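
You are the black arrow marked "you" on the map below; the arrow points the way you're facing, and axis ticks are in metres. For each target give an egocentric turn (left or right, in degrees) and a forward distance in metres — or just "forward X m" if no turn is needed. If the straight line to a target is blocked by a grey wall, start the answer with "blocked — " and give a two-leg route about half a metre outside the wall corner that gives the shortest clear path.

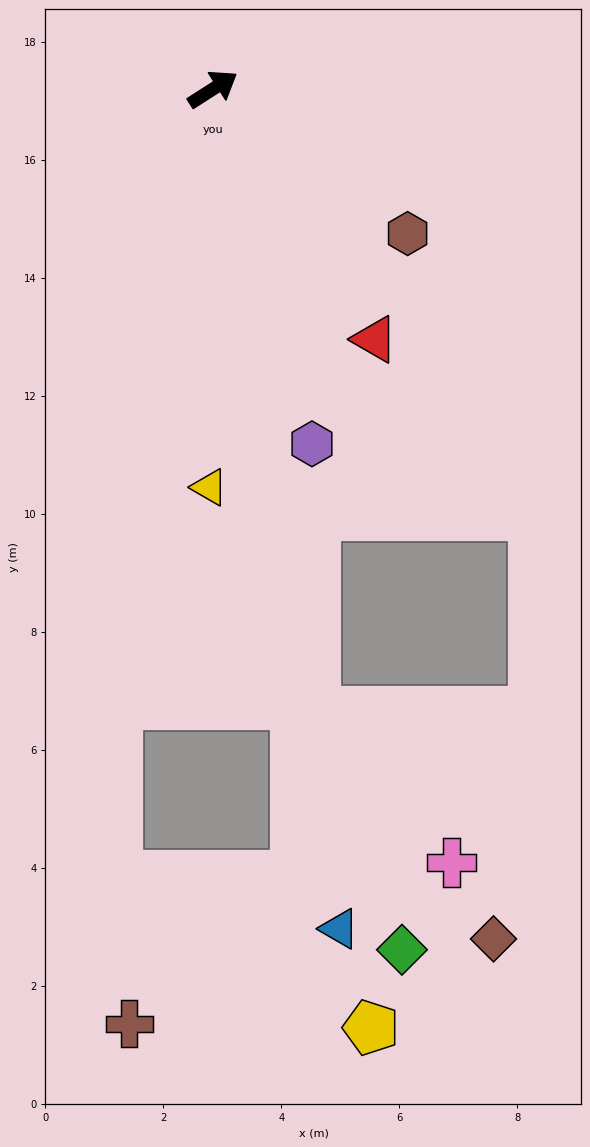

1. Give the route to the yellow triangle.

turn right 123°, forward 6.8 m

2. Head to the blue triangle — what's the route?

turn right 114°, forward 14.4 m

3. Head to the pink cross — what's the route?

blocked — turn right 113°, forward 10.7 m, then turn left 32°, forward 3.4 m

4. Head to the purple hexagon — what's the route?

turn right 107°, forward 6.2 m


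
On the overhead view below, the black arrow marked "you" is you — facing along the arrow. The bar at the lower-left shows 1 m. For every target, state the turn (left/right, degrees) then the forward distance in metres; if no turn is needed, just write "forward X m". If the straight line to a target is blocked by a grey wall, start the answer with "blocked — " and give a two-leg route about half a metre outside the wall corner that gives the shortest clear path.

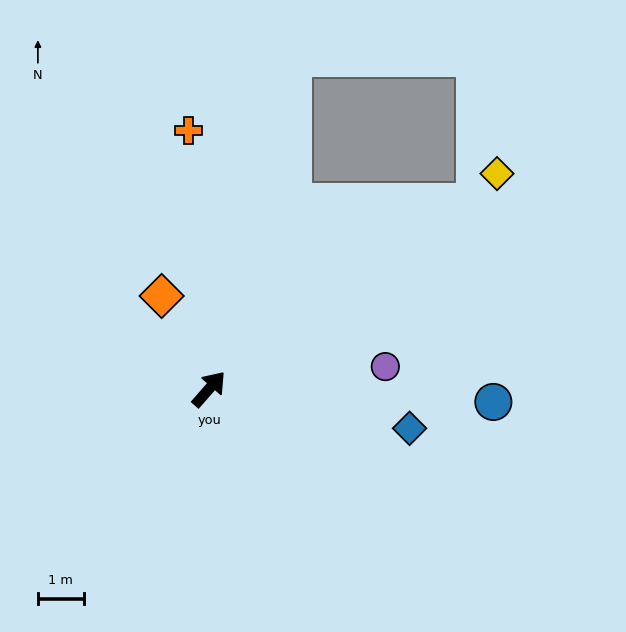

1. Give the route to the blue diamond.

turn right 60°, forward 4.5 m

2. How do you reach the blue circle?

turn right 51°, forward 6.2 m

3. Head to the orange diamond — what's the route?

turn left 68°, forward 2.3 m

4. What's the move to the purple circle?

turn right 42°, forward 3.9 m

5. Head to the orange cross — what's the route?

turn left 46°, forward 5.6 m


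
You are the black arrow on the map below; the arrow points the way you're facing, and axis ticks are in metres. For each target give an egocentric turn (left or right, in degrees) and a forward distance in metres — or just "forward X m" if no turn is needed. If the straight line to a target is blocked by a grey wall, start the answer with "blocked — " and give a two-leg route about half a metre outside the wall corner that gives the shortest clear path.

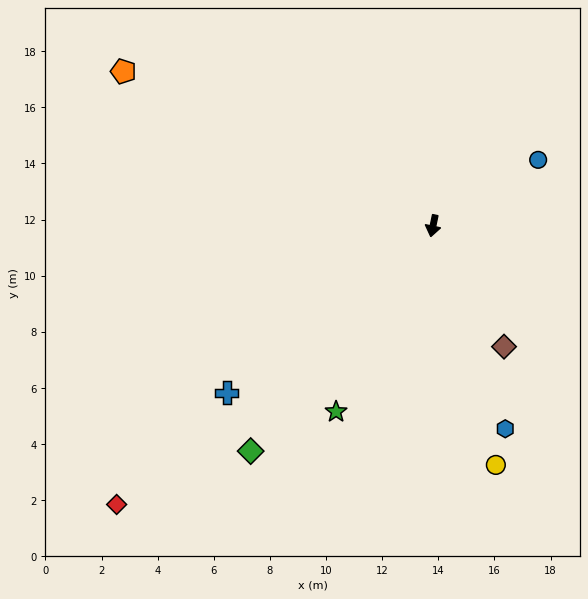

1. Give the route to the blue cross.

turn right 39°, forward 9.5 m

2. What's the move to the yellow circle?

turn left 26°, forward 8.8 m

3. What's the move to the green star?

turn right 16°, forward 7.5 m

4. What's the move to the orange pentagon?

turn right 105°, forward 12.3 m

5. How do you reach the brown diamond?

turn left 42°, forward 5.0 m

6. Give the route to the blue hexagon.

turn left 31°, forward 7.7 m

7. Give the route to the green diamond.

turn right 27°, forward 10.3 m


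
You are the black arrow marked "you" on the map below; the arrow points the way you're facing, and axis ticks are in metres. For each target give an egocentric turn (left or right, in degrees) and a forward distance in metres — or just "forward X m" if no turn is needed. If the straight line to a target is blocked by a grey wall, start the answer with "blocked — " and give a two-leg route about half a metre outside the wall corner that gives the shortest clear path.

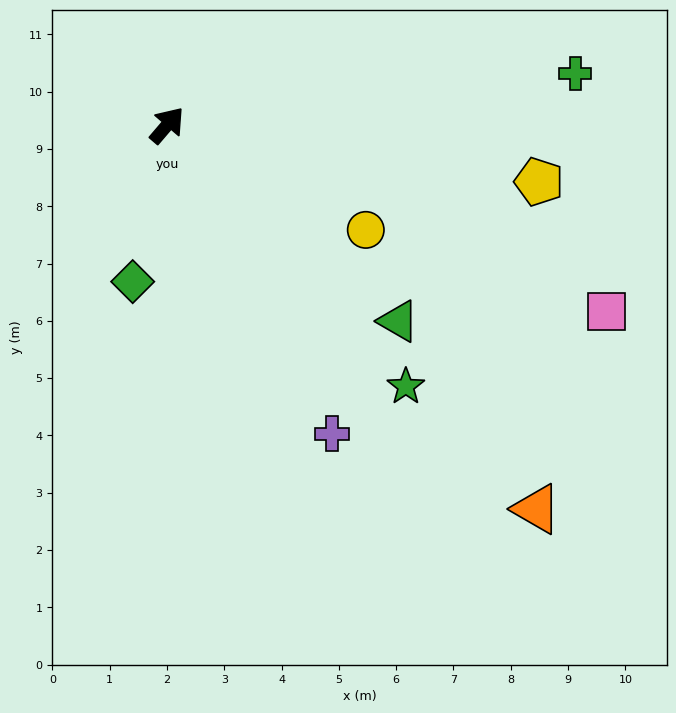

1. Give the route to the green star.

turn right 97°, forward 6.2 m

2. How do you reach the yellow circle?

turn right 77°, forward 3.9 m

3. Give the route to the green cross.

turn right 42°, forward 7.2 m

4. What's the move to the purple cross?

turn right 111°, forward 6.1 m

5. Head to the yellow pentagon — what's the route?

turn right 58°, forward 6.6 m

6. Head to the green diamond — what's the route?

turn right 152°, forward 2.8 m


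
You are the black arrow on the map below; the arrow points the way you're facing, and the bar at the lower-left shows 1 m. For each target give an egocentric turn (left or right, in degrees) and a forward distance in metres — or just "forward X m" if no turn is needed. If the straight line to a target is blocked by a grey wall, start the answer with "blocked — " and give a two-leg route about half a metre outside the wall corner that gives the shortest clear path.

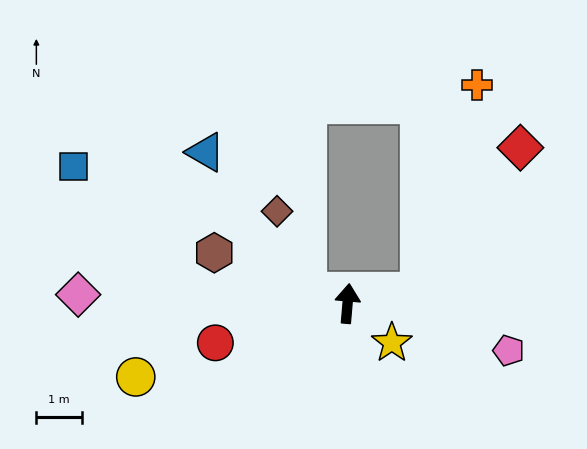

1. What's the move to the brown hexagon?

turn left 74°, forward 3.1 m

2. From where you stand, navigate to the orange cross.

blocked — turn right 75°, forward 1.6 m, then turn left 64°, forward 4.7 m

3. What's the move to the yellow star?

turn right 127°, forward 1.3 m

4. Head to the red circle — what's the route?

turn left 112°, forward 3.0 m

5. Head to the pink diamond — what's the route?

turn left 93°, forward 5.9 m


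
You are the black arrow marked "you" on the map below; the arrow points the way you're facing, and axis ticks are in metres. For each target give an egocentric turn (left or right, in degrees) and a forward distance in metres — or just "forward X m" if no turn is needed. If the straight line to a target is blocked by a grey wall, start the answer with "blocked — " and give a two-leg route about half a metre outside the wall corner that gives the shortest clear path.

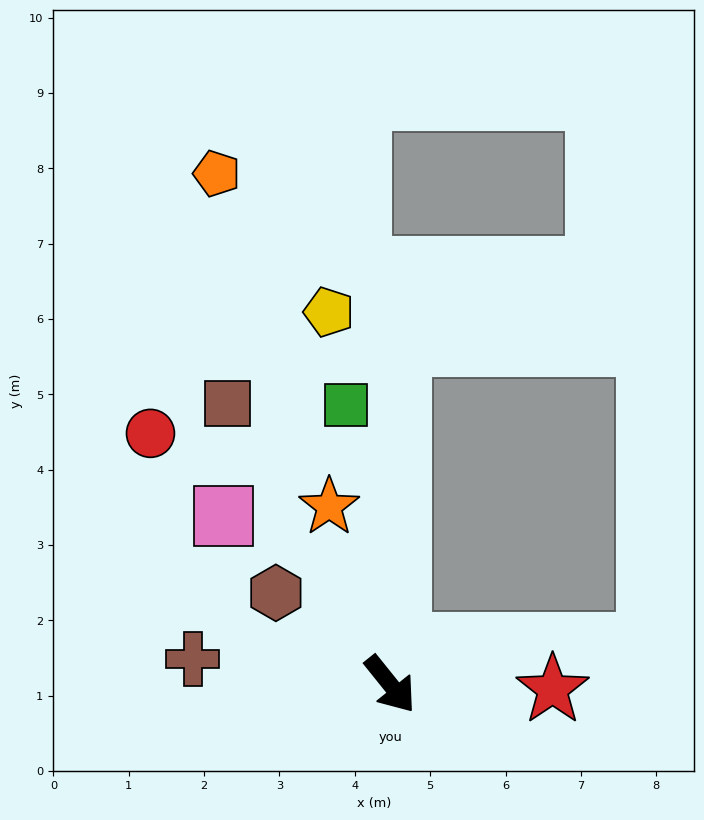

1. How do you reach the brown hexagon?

turn right 167°, forward 1.9 m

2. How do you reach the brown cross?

turn right 136°, forward 2.6 m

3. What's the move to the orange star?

turn left 160°, forward 2.5 m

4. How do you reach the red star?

turn left 49°, forward 2.2 m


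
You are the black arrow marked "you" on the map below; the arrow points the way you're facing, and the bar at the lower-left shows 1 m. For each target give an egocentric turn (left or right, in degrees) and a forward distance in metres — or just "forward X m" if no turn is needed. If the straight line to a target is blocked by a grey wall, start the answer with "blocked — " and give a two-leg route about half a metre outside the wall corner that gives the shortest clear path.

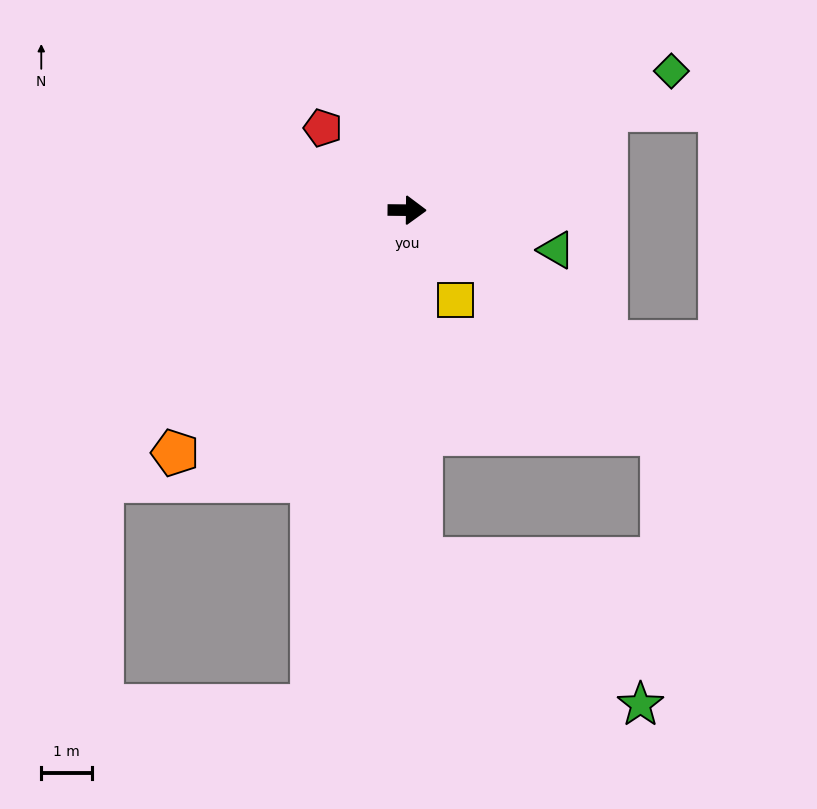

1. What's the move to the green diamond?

turn left 28°, forward 5.9 m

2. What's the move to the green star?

blocked — turn right 87°, forward 6.9 m, then turn left 54°, forward 5.2 m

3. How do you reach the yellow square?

turn right 61°, forward 2.0 m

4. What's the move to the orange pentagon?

turn right 133°, forward 6.7 m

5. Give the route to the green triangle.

turn right 14°, forward 3.1 m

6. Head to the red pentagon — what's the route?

turn left 136°, forward 2.3 m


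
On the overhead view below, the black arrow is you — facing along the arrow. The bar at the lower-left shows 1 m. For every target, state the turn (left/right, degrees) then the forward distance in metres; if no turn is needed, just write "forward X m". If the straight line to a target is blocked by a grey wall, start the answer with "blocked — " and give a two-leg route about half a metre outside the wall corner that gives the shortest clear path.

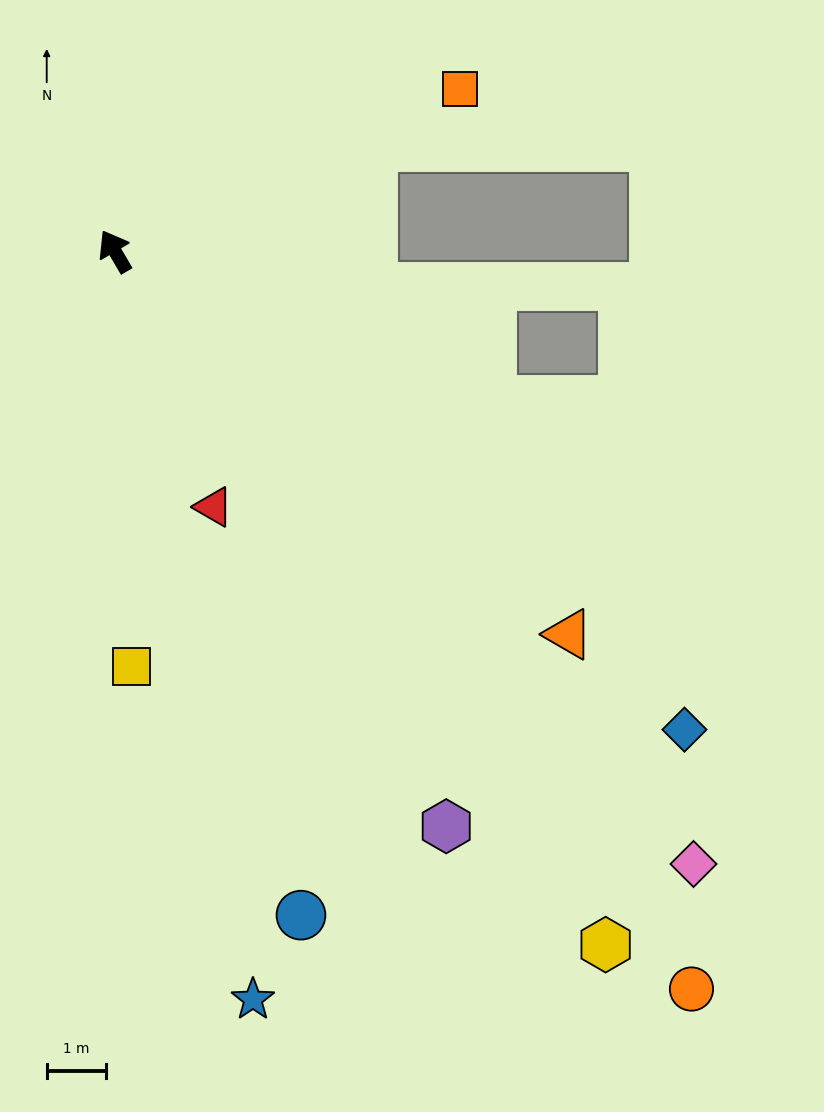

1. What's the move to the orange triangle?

turn right 161°, forward 10.0 m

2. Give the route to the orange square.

turn right 95°, forward 6.4 m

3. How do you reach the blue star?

turn left 160°, forward 12.8 m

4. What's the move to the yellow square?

turn left 152°, forward 7.0 m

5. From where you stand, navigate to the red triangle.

turn left 171°, forward 4.6 m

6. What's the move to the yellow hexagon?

turn right 175°, forward 14.2 m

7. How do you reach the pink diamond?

turn right 167°, forward 14.1 m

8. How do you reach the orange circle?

turn right 172°, forward 15.7 m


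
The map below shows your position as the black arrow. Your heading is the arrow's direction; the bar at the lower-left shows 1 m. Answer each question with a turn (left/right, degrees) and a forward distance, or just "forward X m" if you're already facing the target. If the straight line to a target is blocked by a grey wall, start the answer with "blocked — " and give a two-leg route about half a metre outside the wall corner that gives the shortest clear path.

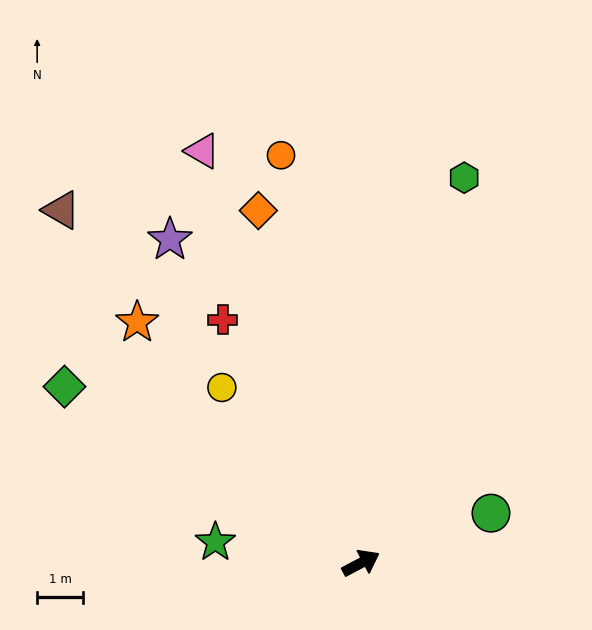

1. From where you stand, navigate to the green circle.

turn right 7°, forward 3.0 m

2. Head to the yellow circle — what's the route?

turn left 101°, forward 4.9 m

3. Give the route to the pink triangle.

turn left 83°, forward 9.6 m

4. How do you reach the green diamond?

turn left 121°, forward 7.5 m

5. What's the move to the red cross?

turn left 92°, forward 6.1 m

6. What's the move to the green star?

turn left 144°, forward 3.2 m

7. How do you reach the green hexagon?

turn left 47°, forward 8.6 m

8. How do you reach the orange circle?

turn left 73°, forward 9.0 m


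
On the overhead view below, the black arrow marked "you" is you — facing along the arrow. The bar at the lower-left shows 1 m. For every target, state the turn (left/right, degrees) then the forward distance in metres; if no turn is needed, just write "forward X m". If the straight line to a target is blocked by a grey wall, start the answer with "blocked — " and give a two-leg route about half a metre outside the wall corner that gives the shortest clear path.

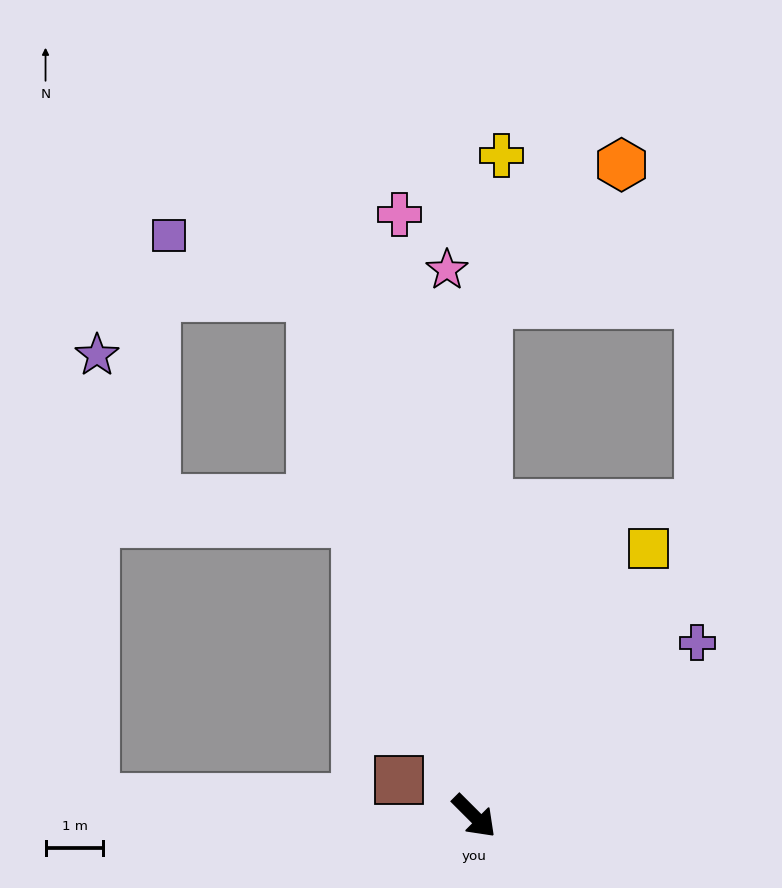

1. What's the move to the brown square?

turn right 160°, forward 1.4 m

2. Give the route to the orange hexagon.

blocked — turn left 133°, forward 8.8 m, then turn right 42°, forward 3.3 m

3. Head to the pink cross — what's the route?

turn left 142°, forward 10.5 m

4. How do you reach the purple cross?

turn left 83°, forward 4.9 m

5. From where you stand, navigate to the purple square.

blocked — turn left 152°, forward 9.4 m, then turn left 50°, forward 2.7 m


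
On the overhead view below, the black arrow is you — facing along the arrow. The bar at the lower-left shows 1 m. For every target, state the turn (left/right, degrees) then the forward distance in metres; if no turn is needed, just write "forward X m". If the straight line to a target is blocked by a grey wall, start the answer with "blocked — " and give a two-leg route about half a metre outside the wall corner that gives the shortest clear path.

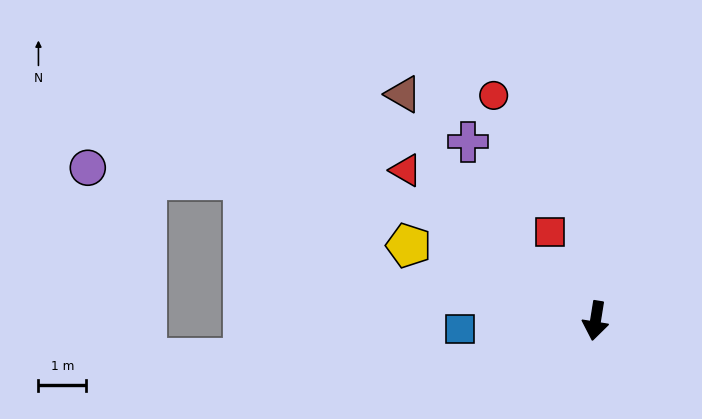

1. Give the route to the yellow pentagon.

turn right 103°, forward 4.2 m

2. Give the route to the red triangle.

turn right 119°, forward 5.1 m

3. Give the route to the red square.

turn right 144°, forward 2.1 m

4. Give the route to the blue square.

turn right 78°, forward 2.8 m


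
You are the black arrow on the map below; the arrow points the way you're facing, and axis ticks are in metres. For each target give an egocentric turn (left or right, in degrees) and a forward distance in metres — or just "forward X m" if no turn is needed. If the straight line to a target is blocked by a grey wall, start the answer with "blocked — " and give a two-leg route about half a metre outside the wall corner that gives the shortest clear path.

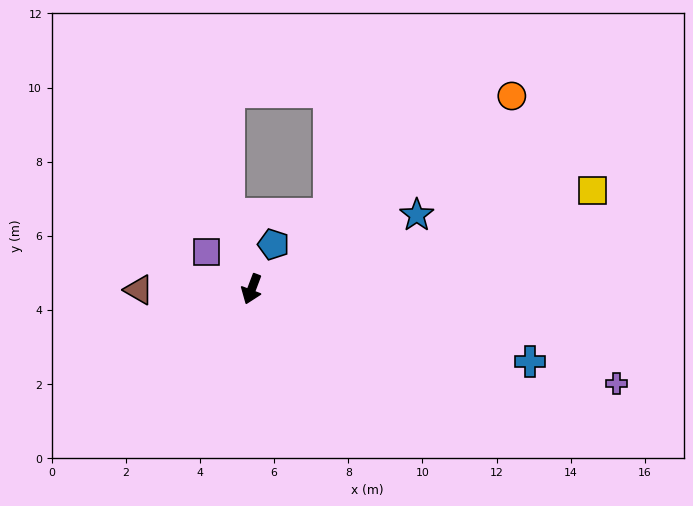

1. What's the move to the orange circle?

turn left 147°, forward 8.7 m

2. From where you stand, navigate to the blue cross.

turn left 96°, forward 7.8 m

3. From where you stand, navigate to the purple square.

turn right 109°, forward 1.6 m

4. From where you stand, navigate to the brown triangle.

turn right 69°, forward 3.0 m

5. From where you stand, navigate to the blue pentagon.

turn left 175°, forward 1.3 m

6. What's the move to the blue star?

turn left 135°, forward 4.9 m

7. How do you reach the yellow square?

turn left 127°, forward 9.6 m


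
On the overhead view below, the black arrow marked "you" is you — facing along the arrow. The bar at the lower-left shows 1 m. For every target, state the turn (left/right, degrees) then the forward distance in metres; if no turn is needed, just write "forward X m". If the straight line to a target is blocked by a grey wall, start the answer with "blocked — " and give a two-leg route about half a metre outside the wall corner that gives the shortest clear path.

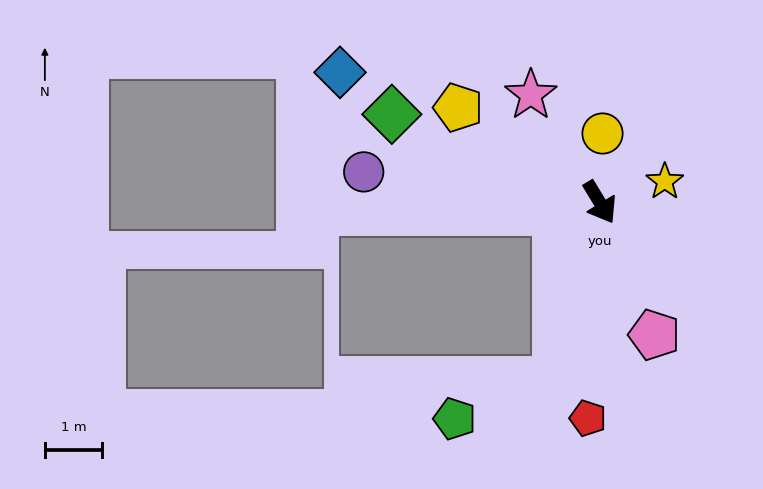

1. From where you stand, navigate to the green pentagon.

blocked — turn right 45°, forward 3.2 m, then turn right 56°, forward 1.9 m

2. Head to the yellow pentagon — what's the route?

turn right 155°, forward 3.0 m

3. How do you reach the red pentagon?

turn right 34°, forward 3.8 m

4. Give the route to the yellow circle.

turn left 146°, forward 1.2 m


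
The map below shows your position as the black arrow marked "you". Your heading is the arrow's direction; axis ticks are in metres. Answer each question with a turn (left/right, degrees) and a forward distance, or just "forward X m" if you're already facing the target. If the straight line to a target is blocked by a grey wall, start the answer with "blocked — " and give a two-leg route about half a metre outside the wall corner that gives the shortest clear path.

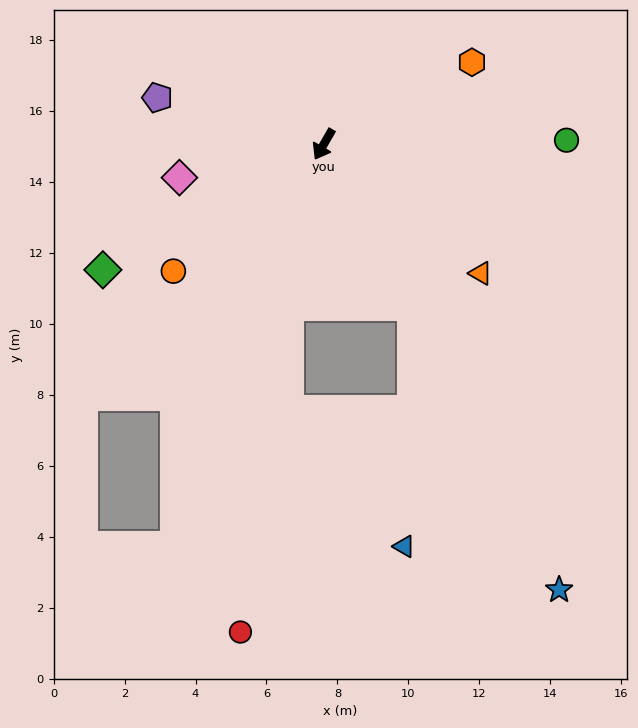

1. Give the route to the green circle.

turn left 121°, forward 6.8 m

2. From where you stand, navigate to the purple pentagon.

turn right 76°, forward 4.9 m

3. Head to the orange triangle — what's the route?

turn left 80°, forward 5.7 m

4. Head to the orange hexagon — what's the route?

turn left 149°, forward 4.8 m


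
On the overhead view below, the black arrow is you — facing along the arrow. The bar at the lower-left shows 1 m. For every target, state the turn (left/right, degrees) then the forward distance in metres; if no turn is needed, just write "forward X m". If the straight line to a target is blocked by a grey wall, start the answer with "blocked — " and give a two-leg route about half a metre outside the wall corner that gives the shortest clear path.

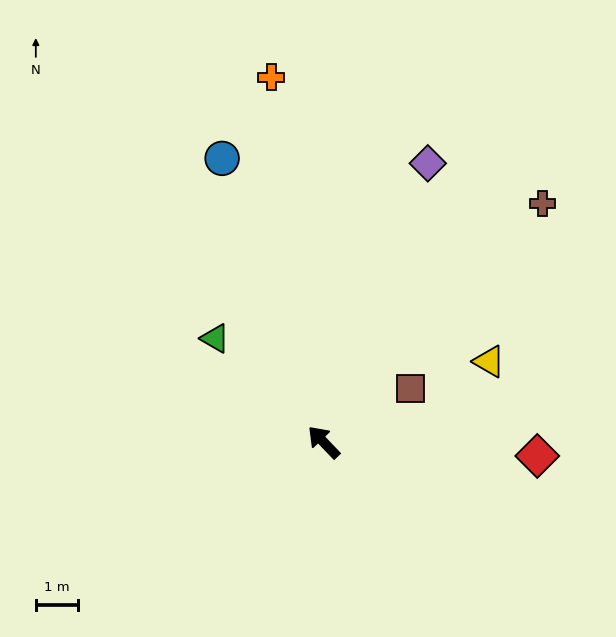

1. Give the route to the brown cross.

turn right 86°, forward 7.7 m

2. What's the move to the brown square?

turn right 102°, forward 2.4 m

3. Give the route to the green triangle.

turn left 3°, forward 3.6 m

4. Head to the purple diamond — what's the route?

turn right 64°, forward 7.1 m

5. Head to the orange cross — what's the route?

turn right 36°, forward 8.8 m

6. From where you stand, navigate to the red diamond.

turn right 137°, forward 5.1 m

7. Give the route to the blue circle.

turn right 24°, forward 7.2 m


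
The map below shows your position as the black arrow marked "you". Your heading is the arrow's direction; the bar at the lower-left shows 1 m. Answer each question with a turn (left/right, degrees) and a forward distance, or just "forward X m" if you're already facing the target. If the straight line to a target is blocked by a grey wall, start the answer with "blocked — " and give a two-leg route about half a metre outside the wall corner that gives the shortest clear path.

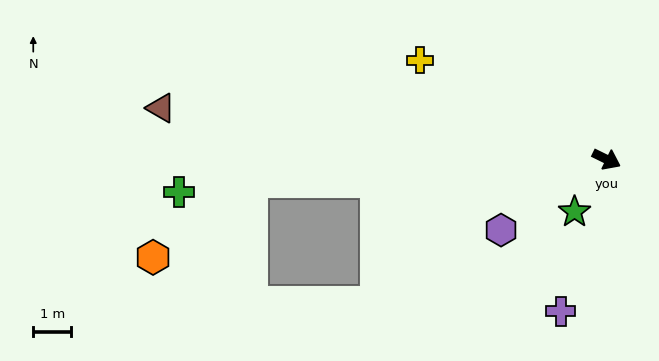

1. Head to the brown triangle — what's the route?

turn right 160°, forward 11.8 m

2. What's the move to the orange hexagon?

blocked — turn right 150°, forward 9.3 m, then turn left 33°, forward 3.3 m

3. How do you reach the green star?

turn right 95°, forward 1.6 m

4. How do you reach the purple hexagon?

turn right 120°, forward 3.3 m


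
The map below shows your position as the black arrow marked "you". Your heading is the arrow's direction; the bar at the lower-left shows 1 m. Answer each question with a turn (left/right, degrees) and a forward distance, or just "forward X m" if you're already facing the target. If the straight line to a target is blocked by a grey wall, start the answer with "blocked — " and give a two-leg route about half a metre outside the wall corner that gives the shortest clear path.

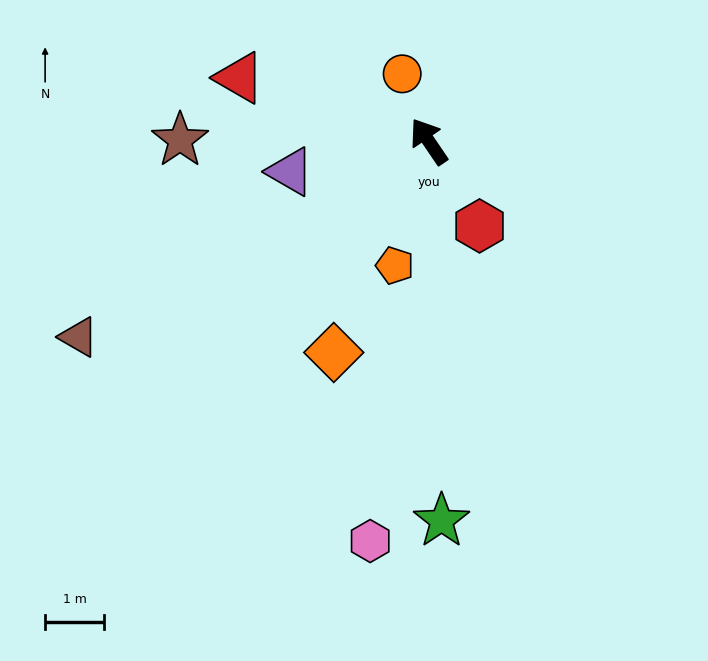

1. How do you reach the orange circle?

turn right 13°, forward 1.2 m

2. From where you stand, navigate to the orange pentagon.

turn left 131°, forward 2.2 m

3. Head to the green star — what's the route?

turn left 148°, forward 6.5 m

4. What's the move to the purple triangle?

turn left 68°, forward 2.4 m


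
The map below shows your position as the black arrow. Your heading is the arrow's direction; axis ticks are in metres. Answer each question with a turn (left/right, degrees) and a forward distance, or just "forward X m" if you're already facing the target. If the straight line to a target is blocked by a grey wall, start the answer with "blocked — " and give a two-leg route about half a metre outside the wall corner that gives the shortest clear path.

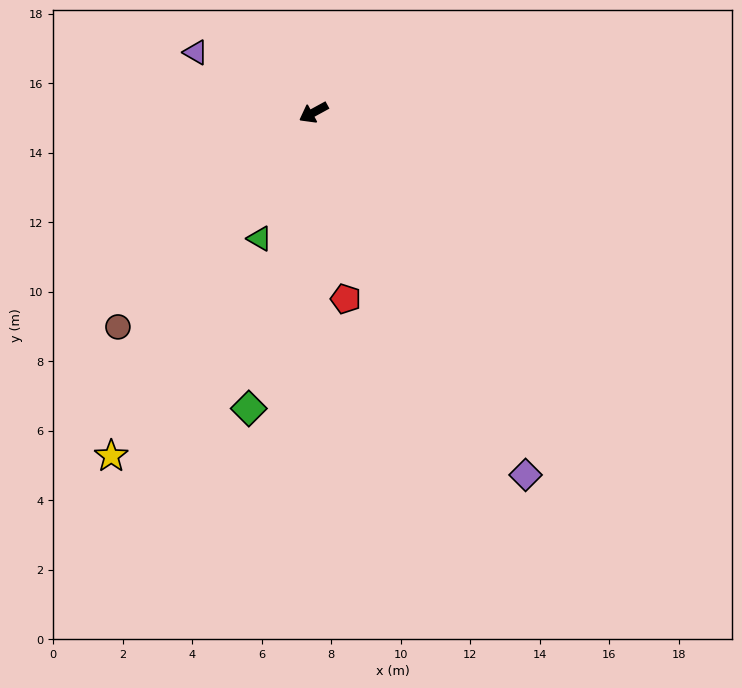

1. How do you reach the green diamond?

turn left 49°, forward 8.7 m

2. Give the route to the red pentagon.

turn left 71°, forward 5.4 m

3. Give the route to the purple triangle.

turn right 56°, forward 3.8 m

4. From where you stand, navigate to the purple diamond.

turn left 92°, forward 12.1 m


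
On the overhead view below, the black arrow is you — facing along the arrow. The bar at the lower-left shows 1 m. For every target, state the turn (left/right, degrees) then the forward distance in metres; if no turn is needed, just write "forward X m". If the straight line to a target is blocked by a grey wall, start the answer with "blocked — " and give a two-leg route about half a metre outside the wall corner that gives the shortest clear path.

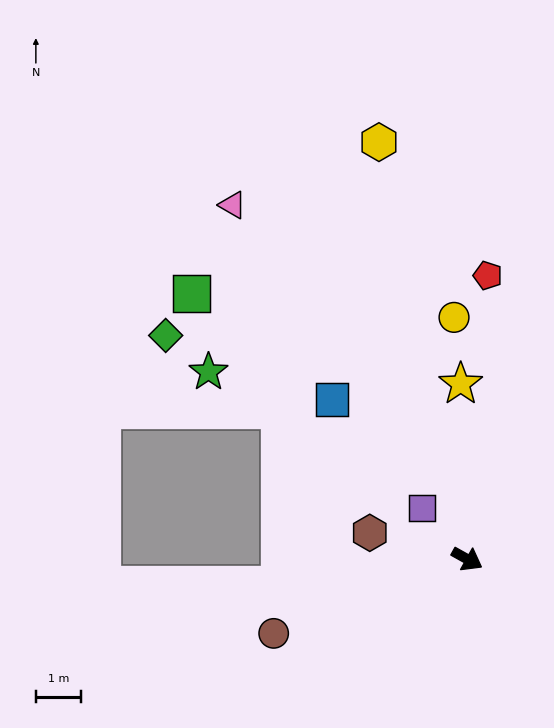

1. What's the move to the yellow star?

turn left 121°, forward 3.9 m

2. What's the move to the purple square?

turn left 160°, forward 1.5 m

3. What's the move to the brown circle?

turn right 130°, forward 4.6 m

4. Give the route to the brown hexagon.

turn right 166°, forward 2.2 m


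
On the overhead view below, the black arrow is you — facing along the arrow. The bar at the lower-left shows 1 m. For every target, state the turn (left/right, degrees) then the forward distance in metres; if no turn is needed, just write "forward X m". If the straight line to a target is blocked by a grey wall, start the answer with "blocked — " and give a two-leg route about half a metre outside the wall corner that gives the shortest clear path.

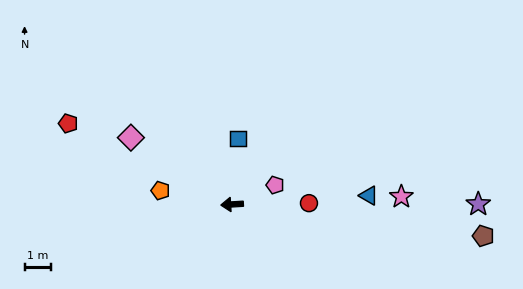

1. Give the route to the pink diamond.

turn right 37°, forward 4.7 m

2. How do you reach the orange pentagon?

turn right 14°, forward 2.8 m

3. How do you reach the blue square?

turn right 99°, forward 2.5 m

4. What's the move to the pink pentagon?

turn right 159°, forward 1.8 m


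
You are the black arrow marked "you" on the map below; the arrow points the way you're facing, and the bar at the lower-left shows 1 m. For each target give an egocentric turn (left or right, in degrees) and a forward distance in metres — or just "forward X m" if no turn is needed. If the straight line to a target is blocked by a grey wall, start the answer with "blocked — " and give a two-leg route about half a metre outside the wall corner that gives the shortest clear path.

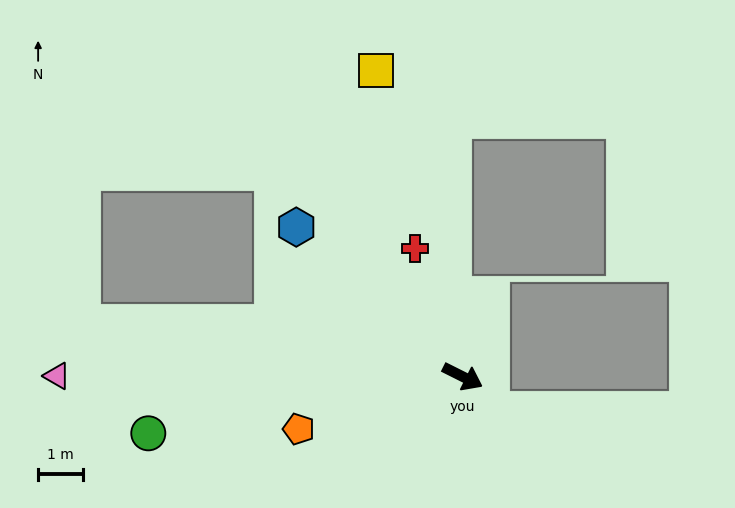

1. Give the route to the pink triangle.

turn right 153°, forward 9.0 m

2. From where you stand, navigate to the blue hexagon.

turn left 165°, forward 5.0 m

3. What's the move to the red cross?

turn left 137°, forward 3.0 m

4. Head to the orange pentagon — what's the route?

turn right 136°, forward 3.8 m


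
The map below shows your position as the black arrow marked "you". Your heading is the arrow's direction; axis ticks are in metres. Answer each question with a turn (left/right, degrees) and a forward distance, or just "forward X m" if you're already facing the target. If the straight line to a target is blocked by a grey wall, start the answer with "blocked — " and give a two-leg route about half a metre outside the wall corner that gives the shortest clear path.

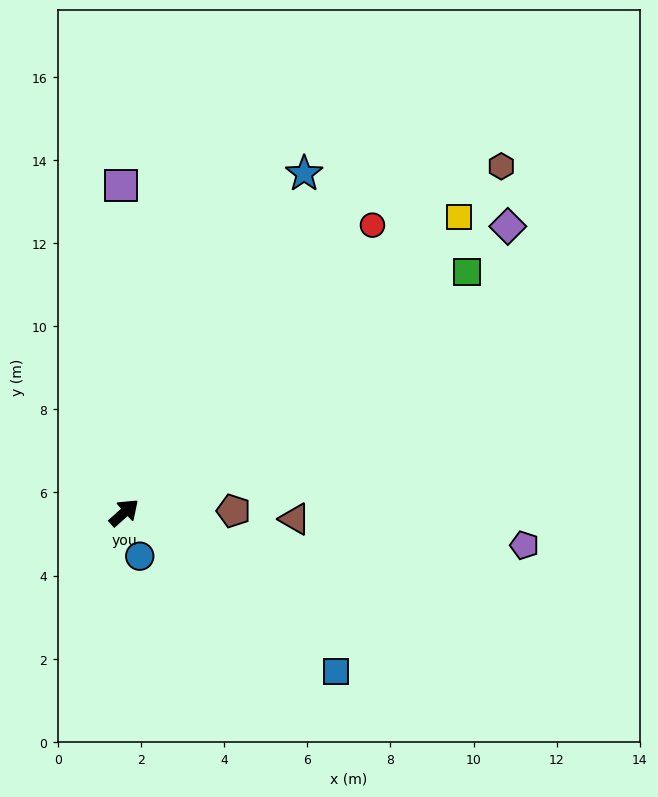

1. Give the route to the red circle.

turn left 7°, forward 9.1 m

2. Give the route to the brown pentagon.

turn right 41°, forward 2.6 m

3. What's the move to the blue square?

turn right 79°, forward 6.4 m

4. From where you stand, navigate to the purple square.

turn left 49°, forward 7.9 m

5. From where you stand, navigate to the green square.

turn right 7°, forward 10.1 m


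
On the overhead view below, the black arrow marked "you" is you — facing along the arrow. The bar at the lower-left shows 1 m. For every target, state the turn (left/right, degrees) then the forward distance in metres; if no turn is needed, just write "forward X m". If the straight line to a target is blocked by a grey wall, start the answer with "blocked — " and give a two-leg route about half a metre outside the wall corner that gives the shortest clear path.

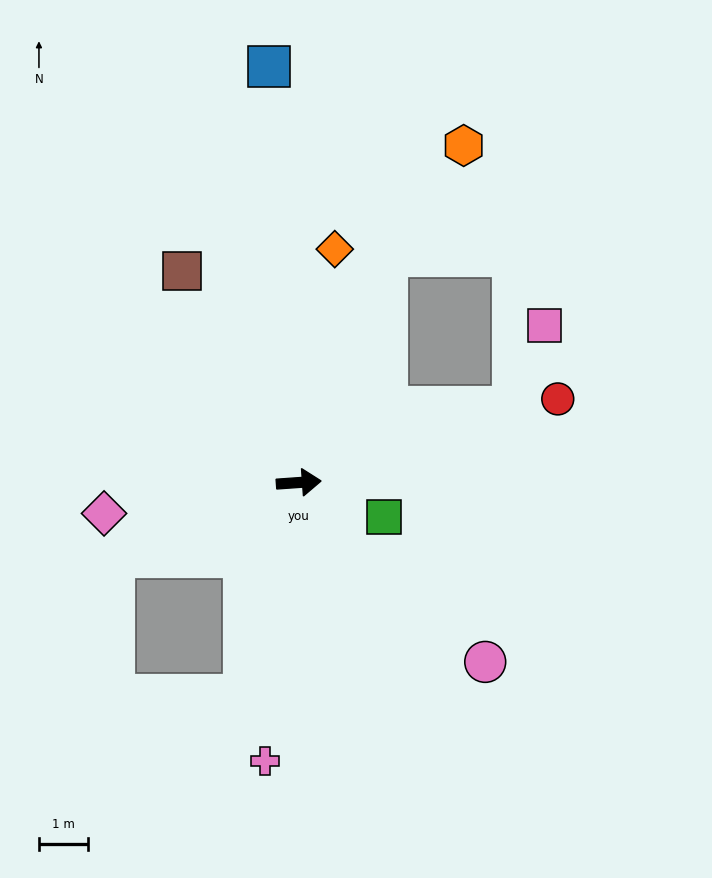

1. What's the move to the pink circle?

turn right 48°, forward 5.3 m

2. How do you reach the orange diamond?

turn left 77°, forward 4.8 m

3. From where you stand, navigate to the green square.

turn right 26°, forward 1.9 m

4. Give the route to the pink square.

blocked — turn left 15°, forward 4.6 m, then turn left 50°, forward 1.8 m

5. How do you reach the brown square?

turn left 115°, forward 4.9 m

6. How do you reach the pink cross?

turn right 101°, forward 5.7 m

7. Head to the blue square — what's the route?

turn left 90°, forward 8.5 m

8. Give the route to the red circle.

turn left 14°, forward 5.5 m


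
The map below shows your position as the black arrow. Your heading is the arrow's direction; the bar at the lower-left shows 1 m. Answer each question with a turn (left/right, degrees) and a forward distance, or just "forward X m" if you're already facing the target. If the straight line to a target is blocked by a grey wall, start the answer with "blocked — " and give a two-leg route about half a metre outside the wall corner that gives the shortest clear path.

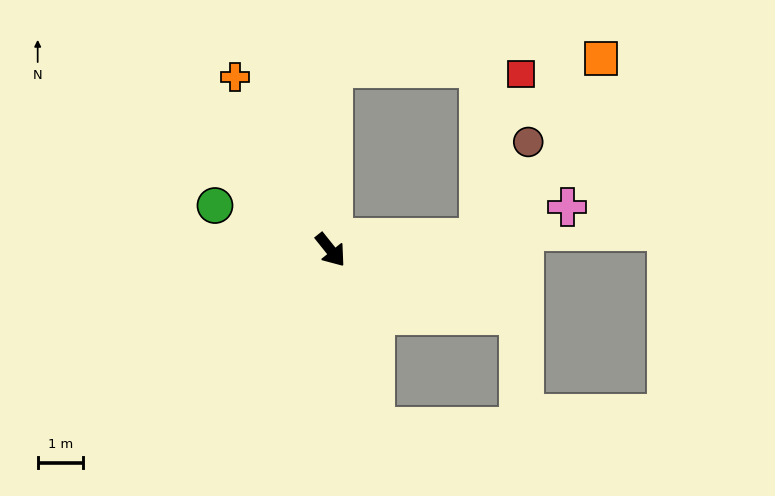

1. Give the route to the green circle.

turn right 150°, forward 2.7 m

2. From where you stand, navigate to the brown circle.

blocked — turn left 56°, forward 3.3 m, then turn left 58°, forward 2.4 m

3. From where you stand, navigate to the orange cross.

turn left 170°, forward 4.3 m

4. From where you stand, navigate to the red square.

blocked — turn left 56°, forward 3.3 m, then turn left 71°, forward 3.7 m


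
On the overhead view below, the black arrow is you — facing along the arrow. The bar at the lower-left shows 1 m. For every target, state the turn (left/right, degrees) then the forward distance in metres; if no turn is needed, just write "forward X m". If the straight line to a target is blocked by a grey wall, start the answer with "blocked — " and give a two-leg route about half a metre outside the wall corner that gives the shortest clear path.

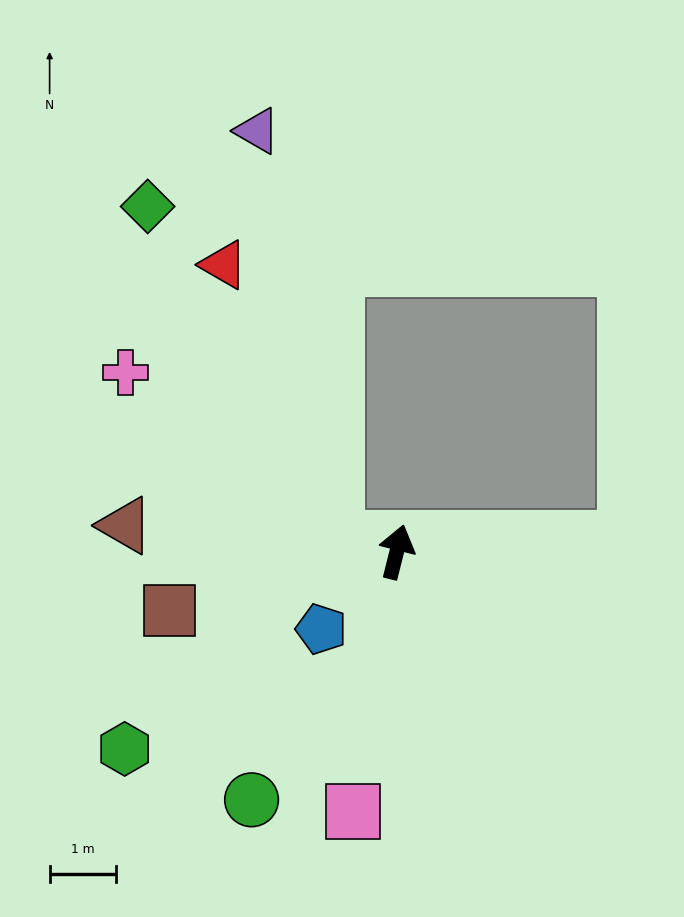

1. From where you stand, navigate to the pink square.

turn right 175°, forward 4.0 m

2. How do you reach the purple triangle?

blocked — turn left 92°, forward 0.9 m, then turn right 67°, forward 6.3 m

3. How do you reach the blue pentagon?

turn left 150°, forward 1.6 m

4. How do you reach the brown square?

turn left 119°, forward 3.5 m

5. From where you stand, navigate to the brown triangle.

turn left 99°, forward 4.1 m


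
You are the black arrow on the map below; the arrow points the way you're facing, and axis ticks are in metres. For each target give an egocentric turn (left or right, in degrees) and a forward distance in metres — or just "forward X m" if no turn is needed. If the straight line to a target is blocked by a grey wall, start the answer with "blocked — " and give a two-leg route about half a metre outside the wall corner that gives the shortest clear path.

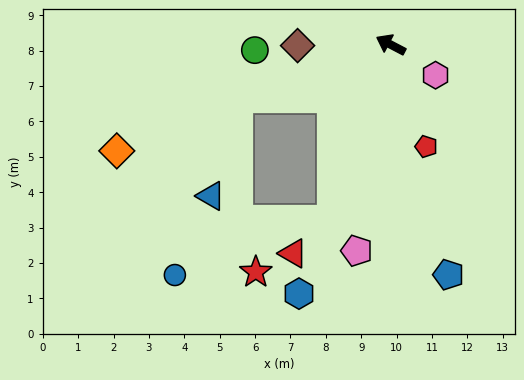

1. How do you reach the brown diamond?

turn left 28°, forward 2.6 m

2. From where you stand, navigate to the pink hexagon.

turn left 173°, forward 1.5 m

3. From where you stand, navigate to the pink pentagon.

turn left 108°, forward 5.9 m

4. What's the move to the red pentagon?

turn left 137°, forward 3.0 m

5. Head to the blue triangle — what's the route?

blocked — turn left 47°, forward 4.6 m, then turn left 55°, forward 2.9 m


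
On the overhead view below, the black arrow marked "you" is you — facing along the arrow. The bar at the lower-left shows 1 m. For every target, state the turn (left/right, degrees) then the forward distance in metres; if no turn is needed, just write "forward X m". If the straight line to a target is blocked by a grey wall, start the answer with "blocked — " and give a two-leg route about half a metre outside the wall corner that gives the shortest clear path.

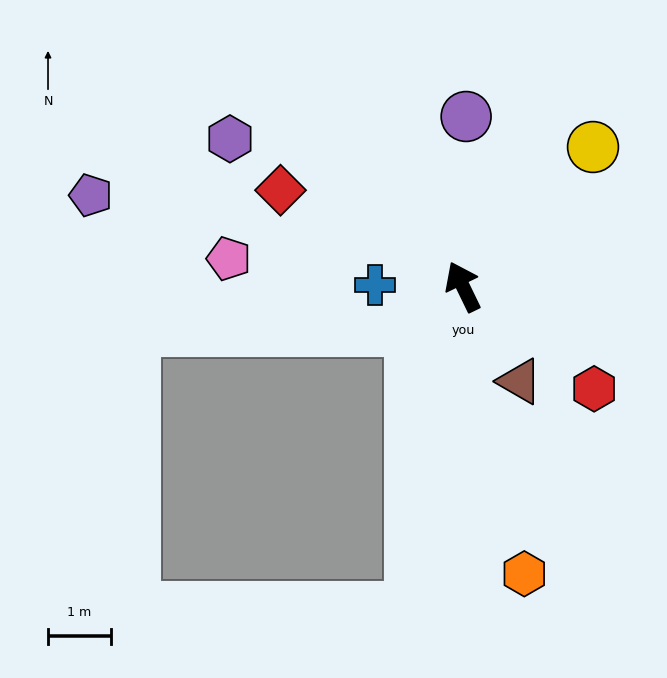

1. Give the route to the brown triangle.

turn right 175°, forward 1.7 m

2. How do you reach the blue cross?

turn left 63°, forward 1.4 m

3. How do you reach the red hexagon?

turn right 154°, forward 2.6 m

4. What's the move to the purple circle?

turn right 27°, forward 2.7 m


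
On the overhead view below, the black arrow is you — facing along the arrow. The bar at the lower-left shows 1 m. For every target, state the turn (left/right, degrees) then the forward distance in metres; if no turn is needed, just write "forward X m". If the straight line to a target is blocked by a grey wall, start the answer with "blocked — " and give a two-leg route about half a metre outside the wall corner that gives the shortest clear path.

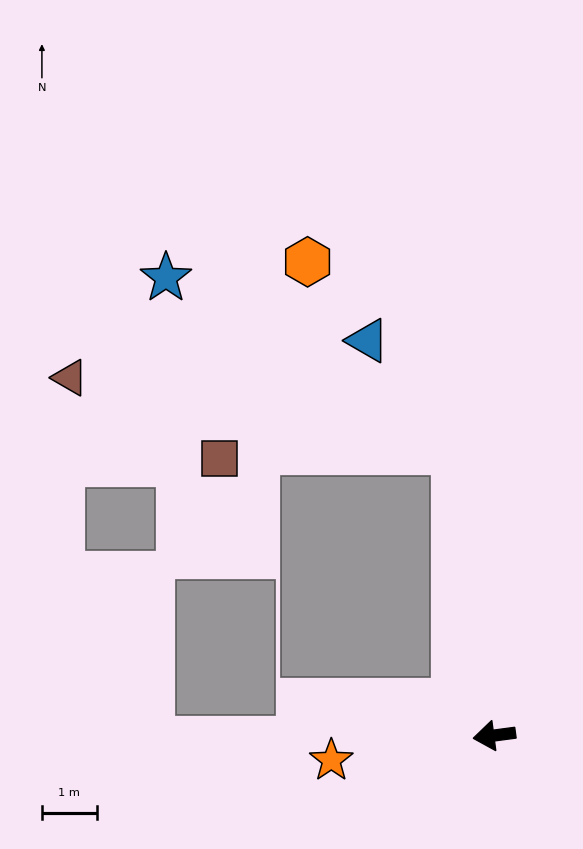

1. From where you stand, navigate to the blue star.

blocked — turn right 90°, forward 5.2 m, then turn left 51°, forward 6.2 m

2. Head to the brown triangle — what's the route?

blocked — turn right 90°, forward 5.2 m, then turn left 72°, forward 7.2 m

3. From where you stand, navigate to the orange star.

forward 3.0 m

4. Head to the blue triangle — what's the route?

blocked — turn right 90°, forward 5.2 m, then turn left 31°, forward 2.6 m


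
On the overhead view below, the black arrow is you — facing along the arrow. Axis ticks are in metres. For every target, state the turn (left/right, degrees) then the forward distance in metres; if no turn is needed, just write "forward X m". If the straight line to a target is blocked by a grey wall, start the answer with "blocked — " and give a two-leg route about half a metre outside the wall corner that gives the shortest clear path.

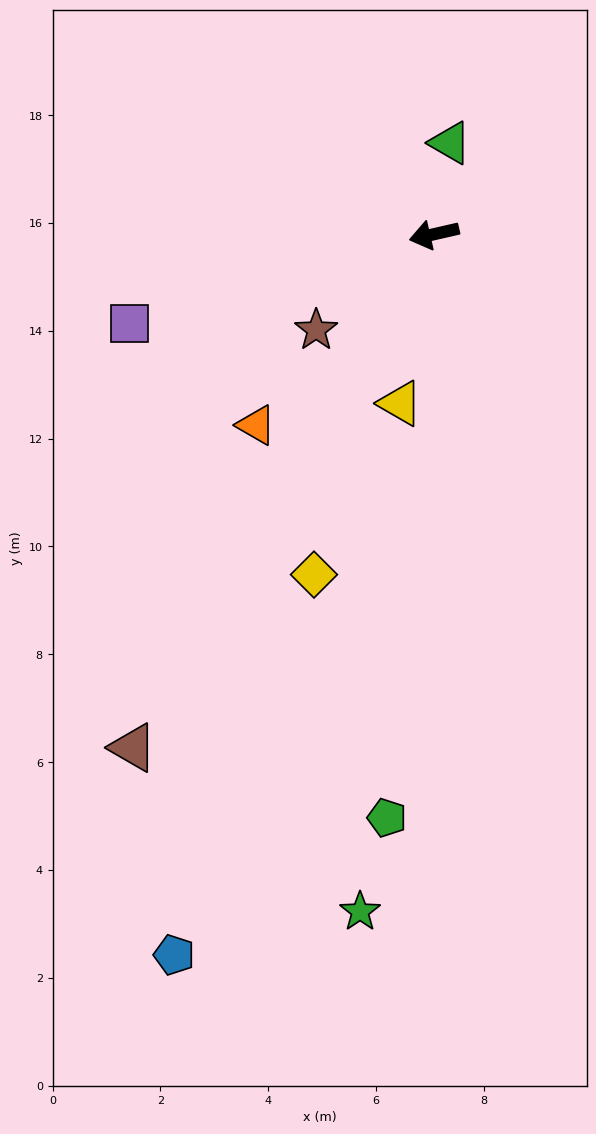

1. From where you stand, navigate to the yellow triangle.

turn left 66°, forward 3.2 m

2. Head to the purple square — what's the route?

turn left 3°, forward 5.9 m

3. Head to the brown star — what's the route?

turn left 26°, forward 2.8 m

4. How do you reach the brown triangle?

turn left 47°, forward 11.0 m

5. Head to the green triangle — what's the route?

turn right 113°, forward 1.7 m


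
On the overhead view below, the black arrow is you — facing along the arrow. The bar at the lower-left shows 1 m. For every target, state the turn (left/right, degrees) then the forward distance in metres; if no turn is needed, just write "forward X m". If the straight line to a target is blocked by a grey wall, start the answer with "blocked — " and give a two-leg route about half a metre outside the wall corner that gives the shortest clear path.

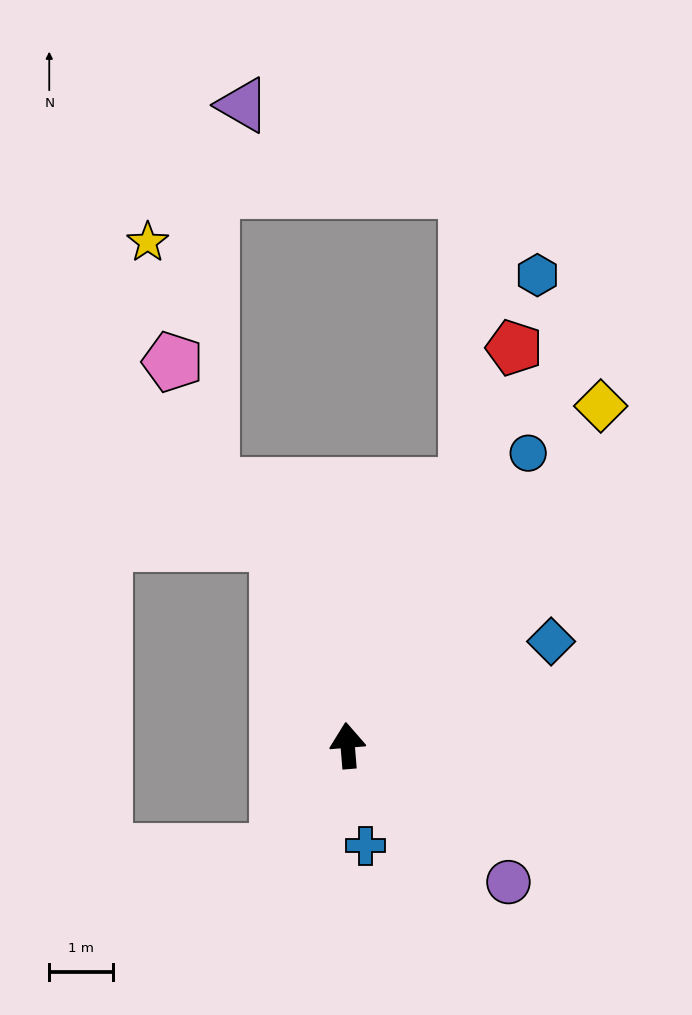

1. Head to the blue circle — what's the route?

turn right 36°, forward 5.4 m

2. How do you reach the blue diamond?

turn right 68°, forward 3.6 m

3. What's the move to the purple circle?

turn right 135°, forward 3.3 m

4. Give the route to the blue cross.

turn right 175°, forward 1.6 m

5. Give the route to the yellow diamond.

turn right 41°, forward 6.6 m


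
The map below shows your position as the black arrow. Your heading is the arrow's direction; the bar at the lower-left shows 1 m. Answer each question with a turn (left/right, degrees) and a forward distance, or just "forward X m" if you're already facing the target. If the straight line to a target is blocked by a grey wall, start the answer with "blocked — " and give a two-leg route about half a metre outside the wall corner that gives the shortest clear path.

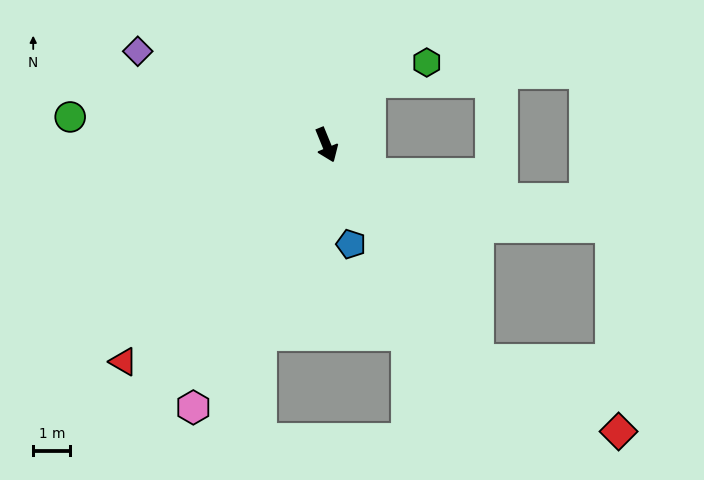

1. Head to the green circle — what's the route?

turn right 118°, forward 6.9 m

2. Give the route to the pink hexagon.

turn right 49°, forward 7.9 m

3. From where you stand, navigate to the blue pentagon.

turn right 8°, forward 2.7 m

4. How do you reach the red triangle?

turn right 65°, forward 8.0 m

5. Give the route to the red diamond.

blocked — turn left 13°, forward 7.1 m, then turn left 28°, forward 4.2 m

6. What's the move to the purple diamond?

turn right 139°, forward 5.7 m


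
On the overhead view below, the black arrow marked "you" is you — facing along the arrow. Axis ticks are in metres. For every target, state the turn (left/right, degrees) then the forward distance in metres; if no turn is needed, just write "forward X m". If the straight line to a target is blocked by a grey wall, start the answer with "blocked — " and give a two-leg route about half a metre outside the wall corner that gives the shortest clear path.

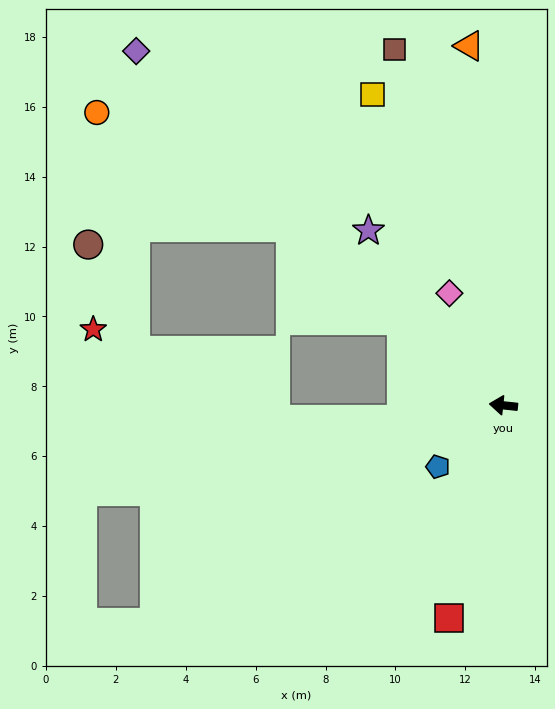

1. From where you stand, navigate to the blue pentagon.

turn left 49°, forward 2.6 m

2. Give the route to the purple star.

turn right 46°, forward 6.3 m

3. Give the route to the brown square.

turn right 67°, forward 10.6 m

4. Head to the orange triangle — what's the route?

turn right 79°, forward 10.3 m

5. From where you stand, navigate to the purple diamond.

turn right 38°, forward 14.6 m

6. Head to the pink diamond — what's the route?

turn right 58°, forward 3.6 m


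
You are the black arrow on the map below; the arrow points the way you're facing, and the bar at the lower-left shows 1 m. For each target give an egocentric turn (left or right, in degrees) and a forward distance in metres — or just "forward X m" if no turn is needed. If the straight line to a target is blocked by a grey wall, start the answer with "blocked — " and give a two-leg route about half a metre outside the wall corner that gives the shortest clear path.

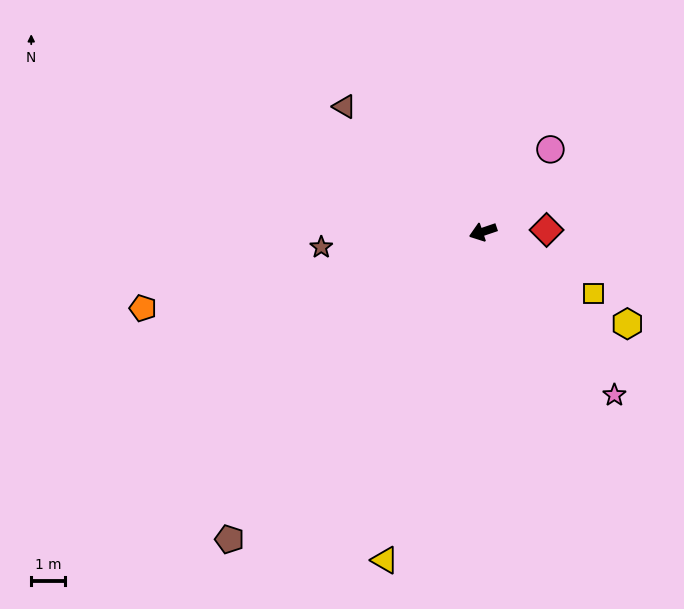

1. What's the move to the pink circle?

turn right 148°, forward 3.2 m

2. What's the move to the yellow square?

turn left 132°, forward 3.8 m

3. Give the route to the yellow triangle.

turn left 55°, forward 10.2 m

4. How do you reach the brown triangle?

turn right 61°, forward 5.5 m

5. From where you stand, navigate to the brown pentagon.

turn left 32°, forward 11.8 m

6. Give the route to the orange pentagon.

turn right 6°, forward 10.4 m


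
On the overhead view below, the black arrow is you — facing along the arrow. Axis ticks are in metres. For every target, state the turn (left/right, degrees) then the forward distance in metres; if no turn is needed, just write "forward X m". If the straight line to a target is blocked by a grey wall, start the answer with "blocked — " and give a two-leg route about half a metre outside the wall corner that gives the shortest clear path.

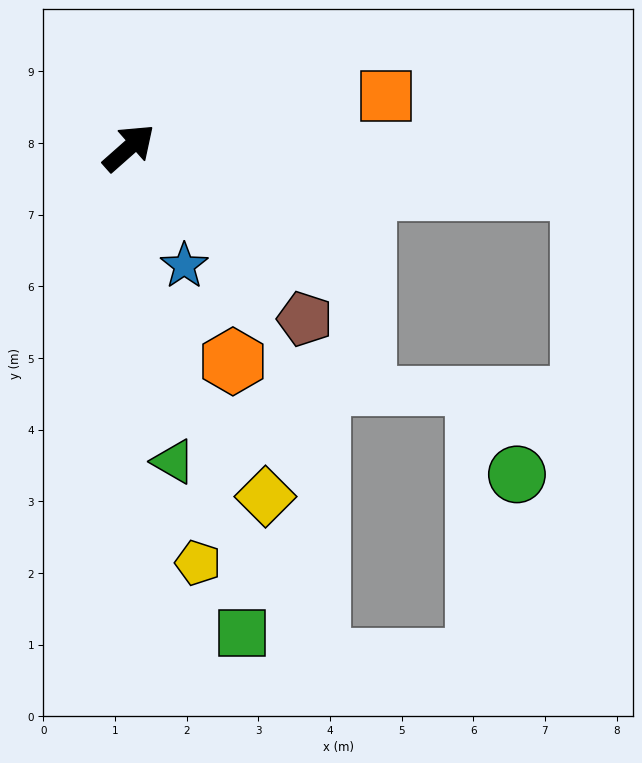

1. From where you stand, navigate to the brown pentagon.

turn right 86°, forward 3.4 m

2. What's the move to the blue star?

turn right 106°, forward 1.8 m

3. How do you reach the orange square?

turn right 30°, forward 3.7 m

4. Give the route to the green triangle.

turn right 123°, forward 4.4 m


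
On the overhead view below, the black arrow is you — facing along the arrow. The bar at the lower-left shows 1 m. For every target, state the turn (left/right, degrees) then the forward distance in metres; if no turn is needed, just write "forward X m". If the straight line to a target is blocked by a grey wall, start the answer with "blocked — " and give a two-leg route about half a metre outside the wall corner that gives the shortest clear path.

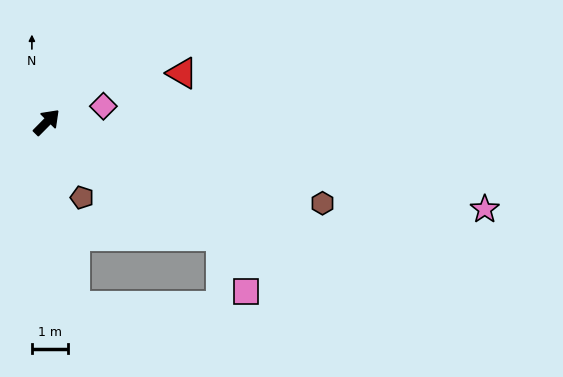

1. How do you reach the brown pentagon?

turn right 110°, forward 2.3 m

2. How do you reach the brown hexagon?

turn right 62°, forward 7.9 m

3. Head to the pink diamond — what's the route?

turn right 30°, forward 1.6 m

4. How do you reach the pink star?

turn right 57°, forward 12.2 m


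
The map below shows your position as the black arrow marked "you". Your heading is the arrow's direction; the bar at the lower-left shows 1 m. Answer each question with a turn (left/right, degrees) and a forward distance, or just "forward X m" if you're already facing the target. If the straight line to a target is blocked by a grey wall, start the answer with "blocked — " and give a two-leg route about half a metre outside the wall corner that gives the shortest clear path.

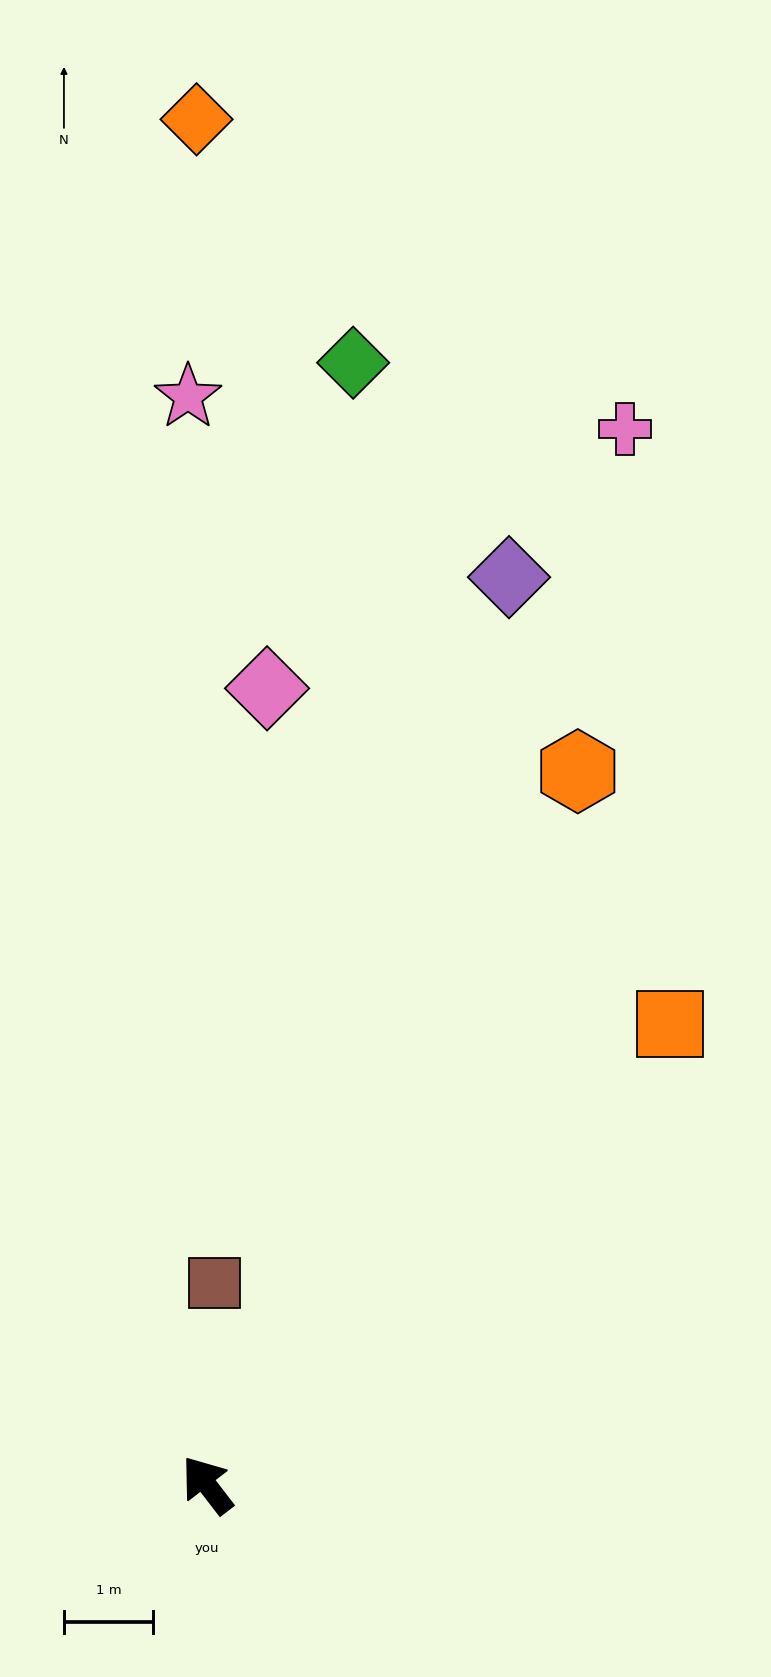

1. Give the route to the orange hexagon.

turn right 65°, forward 9.0 m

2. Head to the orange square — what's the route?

turn right 83°, forward 7.3 m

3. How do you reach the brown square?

turn right 40°, forward 2.3 m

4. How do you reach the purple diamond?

turn right 56°, forward 10.8 m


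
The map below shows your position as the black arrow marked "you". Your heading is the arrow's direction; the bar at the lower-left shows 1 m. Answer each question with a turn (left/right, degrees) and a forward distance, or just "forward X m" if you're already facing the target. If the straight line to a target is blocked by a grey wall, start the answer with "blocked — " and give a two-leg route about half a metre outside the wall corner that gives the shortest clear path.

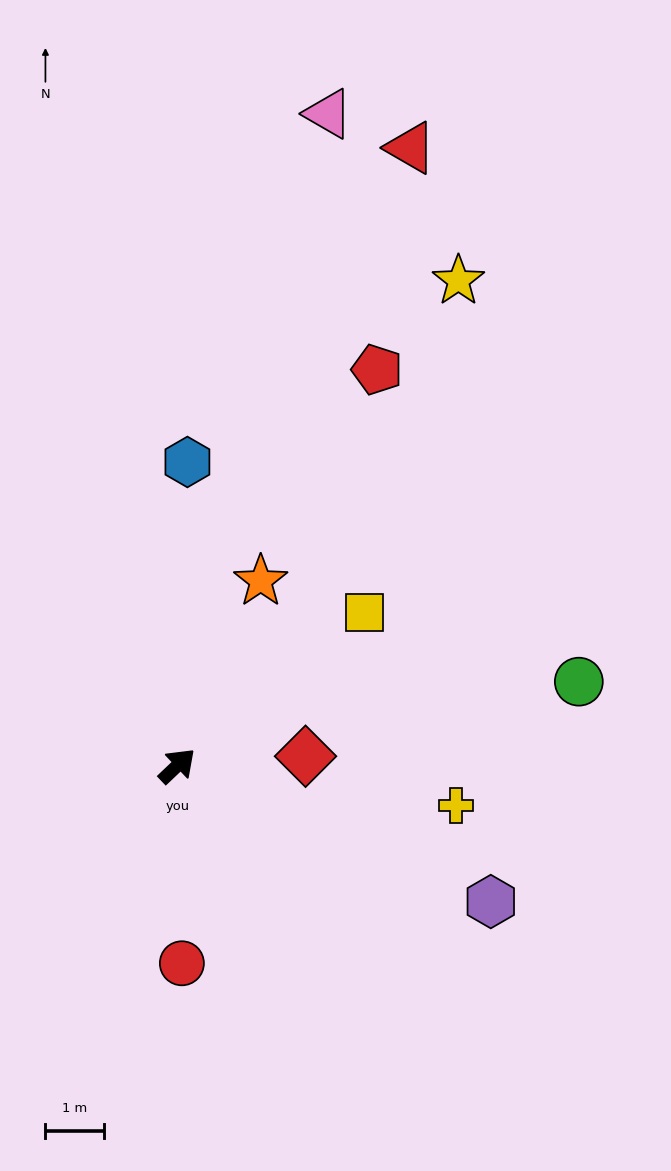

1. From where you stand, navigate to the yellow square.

turn right 4°, forward 4.1 m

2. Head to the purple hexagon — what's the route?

turn right 67°, forward 5.8 m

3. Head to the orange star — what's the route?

turn left 22°, forward 3.5 m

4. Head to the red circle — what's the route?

turn right 132°, forward 3.4 m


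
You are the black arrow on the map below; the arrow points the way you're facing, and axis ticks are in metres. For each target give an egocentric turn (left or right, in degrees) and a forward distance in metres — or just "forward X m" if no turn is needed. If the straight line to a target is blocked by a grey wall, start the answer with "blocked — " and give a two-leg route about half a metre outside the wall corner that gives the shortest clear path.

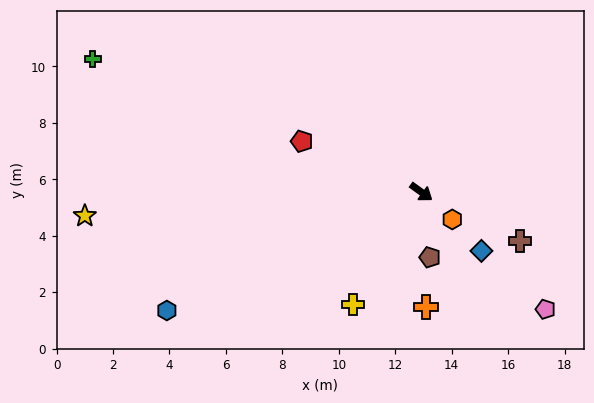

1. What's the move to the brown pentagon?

turn right 47°, forward 2.3 m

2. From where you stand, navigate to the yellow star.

turn right 140°, forward 12.0 m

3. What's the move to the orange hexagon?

turn right 6°, forward 1.5 m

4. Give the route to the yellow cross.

turn right 85°, forward 4.7 m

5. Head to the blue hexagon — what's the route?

turn right 119°, forward 9.9 m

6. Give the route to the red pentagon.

turn right 167°, forward 4.6 m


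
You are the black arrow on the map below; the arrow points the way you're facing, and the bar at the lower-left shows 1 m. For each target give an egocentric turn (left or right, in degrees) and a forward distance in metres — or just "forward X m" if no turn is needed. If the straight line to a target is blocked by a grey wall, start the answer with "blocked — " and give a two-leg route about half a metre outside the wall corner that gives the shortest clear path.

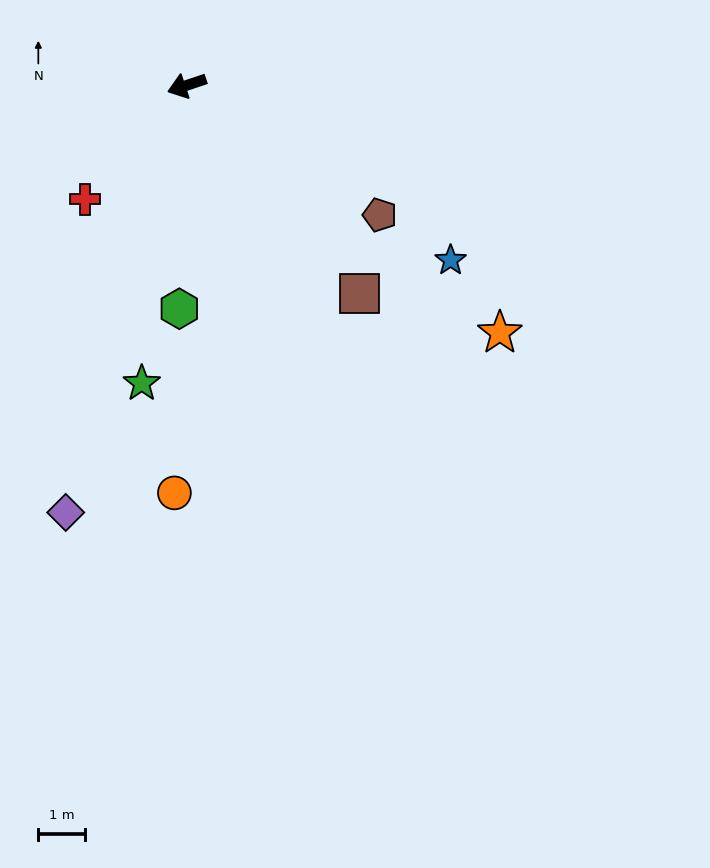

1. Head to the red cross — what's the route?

turn left 30°, forward 3.3 m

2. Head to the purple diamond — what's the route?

turn left 56°, forward 9.6 m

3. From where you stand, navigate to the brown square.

turn left 111°, forward 5.9 m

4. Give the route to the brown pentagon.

turn left 128°, forward 5.0 m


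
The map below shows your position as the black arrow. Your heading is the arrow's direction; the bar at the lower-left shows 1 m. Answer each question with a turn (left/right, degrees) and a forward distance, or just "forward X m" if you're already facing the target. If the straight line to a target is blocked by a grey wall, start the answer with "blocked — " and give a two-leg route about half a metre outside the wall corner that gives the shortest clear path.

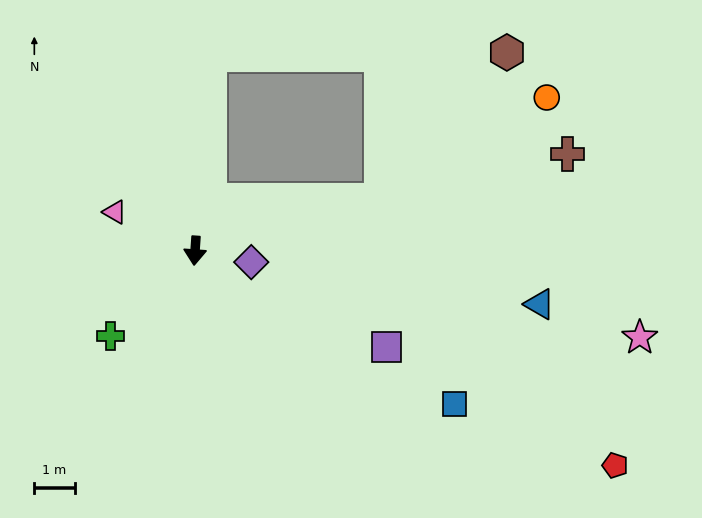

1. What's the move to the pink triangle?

turn right 112°, forward 2.2 m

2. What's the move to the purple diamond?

turn left 83°, forward 1.4 m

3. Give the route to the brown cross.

turn left 108°, forward 9.5 m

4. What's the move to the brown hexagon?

blocked — turn left 109°, forward 4.8 m, then turn left 34°, forward 4.8 m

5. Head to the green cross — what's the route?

turn right 41°, forward 3.0 m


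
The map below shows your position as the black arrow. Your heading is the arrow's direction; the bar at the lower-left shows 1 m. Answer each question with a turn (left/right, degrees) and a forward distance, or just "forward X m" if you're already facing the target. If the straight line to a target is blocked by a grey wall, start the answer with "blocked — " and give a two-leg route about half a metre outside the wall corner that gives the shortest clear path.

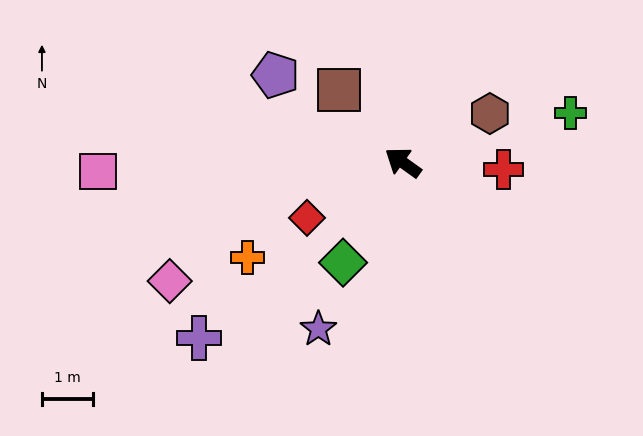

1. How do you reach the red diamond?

turn left 66°, forward 2.2 m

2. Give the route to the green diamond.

turn left 95°, forward 2.3 m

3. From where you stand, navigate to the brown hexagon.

turn right 115°, forward 1.9 m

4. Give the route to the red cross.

turn right 148°, forward 2.0 m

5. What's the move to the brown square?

turn right 13°, forward 1.9 m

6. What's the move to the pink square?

turn left 37°, forward 5.9 m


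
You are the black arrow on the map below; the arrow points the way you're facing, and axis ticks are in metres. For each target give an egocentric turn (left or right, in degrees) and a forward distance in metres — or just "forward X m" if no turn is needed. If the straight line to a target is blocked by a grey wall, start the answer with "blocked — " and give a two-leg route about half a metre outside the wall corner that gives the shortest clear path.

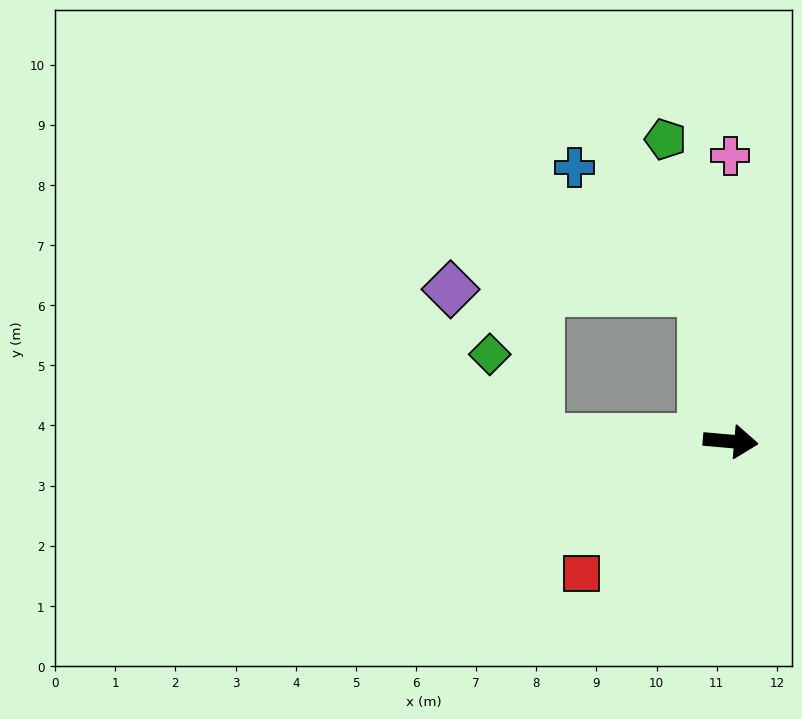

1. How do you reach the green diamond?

blocked — turn right 176°, forward 3.2 m, then turn right 59°, forward 1.6 m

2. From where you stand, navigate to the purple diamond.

blocked — turn left 105°, forward 2.5 m, then turn left 80°, forward 4.2 m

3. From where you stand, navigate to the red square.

turn right 133°, forward 3.3 m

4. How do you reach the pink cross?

turn left 95°, forward 4.7 m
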